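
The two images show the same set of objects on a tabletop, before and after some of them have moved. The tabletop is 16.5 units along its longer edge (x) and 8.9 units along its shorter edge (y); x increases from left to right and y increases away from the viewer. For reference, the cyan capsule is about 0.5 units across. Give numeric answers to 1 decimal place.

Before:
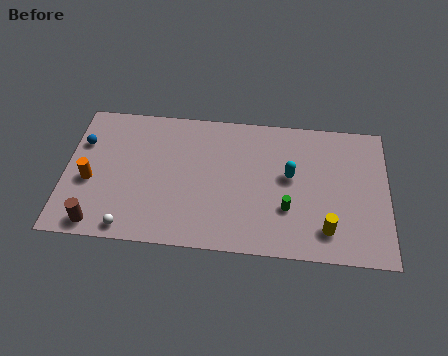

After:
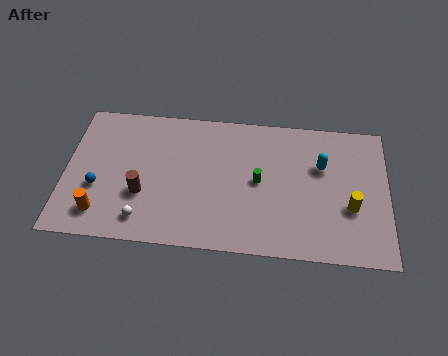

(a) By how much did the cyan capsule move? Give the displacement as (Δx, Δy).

(1.6, 0.8)

The cyan capsule was at about (11.5, 5.0) and moved to about (13.1, 5.8).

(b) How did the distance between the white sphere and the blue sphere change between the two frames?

-2.8

Before: roughly 5.8 units apart; after: 3.0. That's 2.8 units closer together.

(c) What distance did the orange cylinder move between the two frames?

2.1

The orange cylinder moved from about (1.3, 3.7) to (1.9, 1.7), a distance of √(0.6² + 2.0²) ≈ 2.1.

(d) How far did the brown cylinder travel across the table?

3.0

The brown cylinder was near (1.8, 1.0) before and (4.0, 3.1) after, so it travelled √(2.2² + 2.1²) ≈ 3.0 units.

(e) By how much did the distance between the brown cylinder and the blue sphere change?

-2.9

Before: roughly 5.2 units apart; after: 2.3. That's 2.9 units closer together.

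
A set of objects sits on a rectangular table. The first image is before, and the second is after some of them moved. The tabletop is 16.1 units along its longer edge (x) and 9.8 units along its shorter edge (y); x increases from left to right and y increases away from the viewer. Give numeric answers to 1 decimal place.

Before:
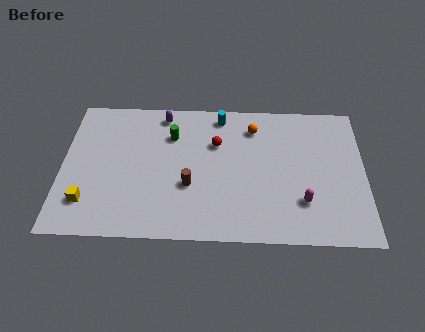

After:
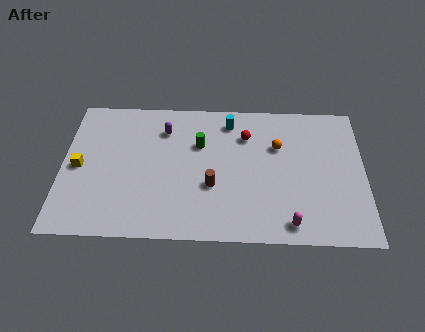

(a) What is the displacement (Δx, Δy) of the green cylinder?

(1.5, -0.6)

The green cylinder was at about (5.8, 7.1) and moved to about (7.3, 6.5).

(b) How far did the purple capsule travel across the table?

1.1

The purple capsule was near (5.3, 8.6) before and (5.4, 7.5) after, so it travelled √(0.1² + 1.1²) ≈ 1.1 units.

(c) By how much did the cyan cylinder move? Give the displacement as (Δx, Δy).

(0.5, -0.4)

The cyan cylinder was at about (8.4, 8.6) and moved to about (8.9, 8.2).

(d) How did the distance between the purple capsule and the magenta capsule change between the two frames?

-0.3

They were about 9.5 units apart before and 9.2 after — 0.3 units closer together.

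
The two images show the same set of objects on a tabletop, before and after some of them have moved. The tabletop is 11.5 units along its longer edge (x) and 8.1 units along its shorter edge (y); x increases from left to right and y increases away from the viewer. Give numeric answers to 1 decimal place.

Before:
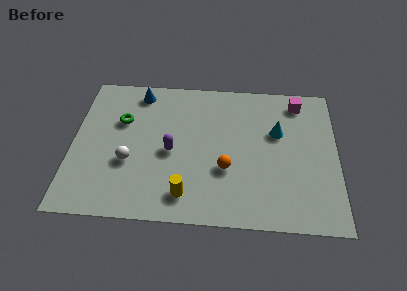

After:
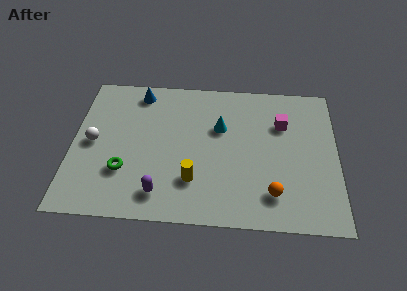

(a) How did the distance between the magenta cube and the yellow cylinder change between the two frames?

-2.2

Before: roughly 7.3 units apart; after: 5.1. That's 2.2 units closer together.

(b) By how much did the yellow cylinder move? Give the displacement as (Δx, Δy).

(0.3, 0.8)

The yellow cylinder was at about (5.0, 1.4) and moved to about (5.3, 2.2).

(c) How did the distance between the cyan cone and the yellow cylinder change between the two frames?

-2.2

They were about 5.4 units apart before and 3.2 after — 2.2 units closer together.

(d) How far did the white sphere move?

1.9

The white sphere moved from about (2.5, 3.0) to (0.9, 4.0), a distance of √(1.6² + 1.0²) ≈ 1.9.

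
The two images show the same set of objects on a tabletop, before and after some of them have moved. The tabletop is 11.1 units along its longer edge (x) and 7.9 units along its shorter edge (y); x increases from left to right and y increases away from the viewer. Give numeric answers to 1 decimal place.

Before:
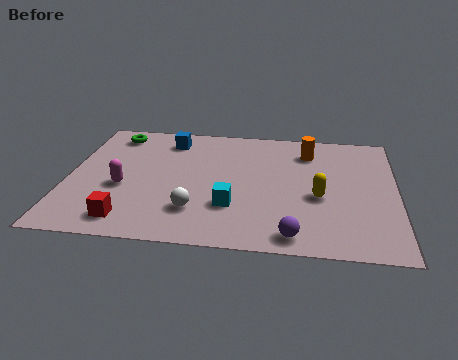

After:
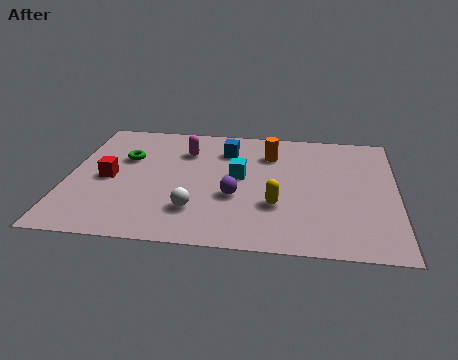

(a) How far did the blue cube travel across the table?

2.1

The blue cube moved from about (3.3, 6.5) to (5.3, 6.0), a distance of √(2.0² + 0.5²) ≈ 2.1.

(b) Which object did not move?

the white sphere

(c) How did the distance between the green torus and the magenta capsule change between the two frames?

-1.4

The distance was about 3.5 in the first image and 2.1 in the second, so they moved 1.4 units closer together.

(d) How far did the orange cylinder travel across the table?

1.3

The orange cylinder moved from about (8.1, 6.2) to (6.8, 5.9), a distance of √(1.3² + 0.3²) ≈ 1.3.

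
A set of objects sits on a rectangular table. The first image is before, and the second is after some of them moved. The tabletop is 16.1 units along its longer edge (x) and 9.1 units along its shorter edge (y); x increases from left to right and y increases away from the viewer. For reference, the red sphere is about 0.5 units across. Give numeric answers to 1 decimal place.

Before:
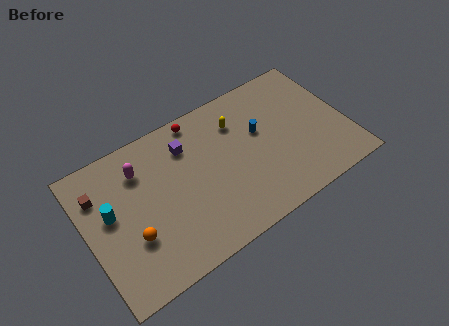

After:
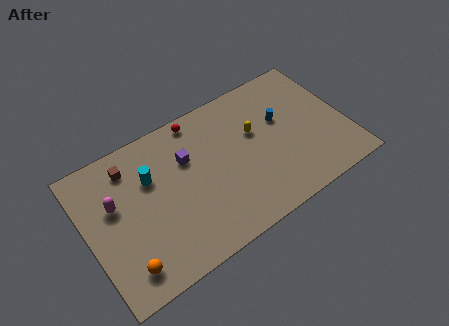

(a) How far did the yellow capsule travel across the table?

1.5

The yellow capsule was near (9.7, 6.8) before and (10.6, 5.6) after, so it travelled √(0.9² + 1.2²) ≈ 1.5 units.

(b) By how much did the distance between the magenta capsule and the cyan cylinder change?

-0.3

Before: roughly 2.7 units apart; after: 2.4. That's 0.3 units closer together.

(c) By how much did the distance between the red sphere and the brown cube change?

-2.1

Before: roughly 6.6 units apart; after: 4.5. That's 2.1 units closer together.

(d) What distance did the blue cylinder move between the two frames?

1.4

From (10.9, 5.5) to (12.3, 5.6), the blue cylinder covered √(1.4² + 0.1²) ≈ 1.4 units.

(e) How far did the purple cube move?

0.8

The purple cube moved from about (6.5, 6.9) to (6.4, 6.1), a distance of √(0.1² + 0.8²) ≈ 0.8.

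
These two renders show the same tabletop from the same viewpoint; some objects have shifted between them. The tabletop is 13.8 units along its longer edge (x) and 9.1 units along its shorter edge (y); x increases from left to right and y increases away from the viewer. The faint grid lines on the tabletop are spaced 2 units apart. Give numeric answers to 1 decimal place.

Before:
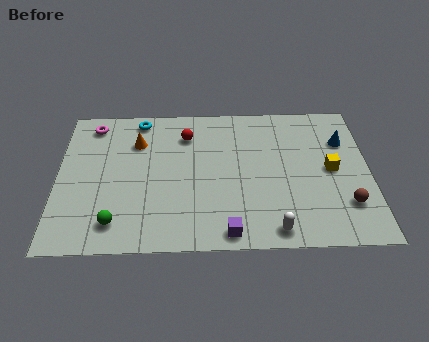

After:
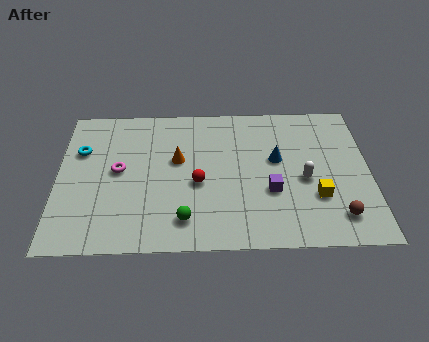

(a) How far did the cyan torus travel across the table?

3.3

The cyan torus was near (3.6, 8.1) before and (1.0, 6.1) after, so it travelled √(2.6² + 2.0²) ≈ 3.3 units.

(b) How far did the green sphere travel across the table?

3.0

From (2.6, 1.6) to (5.6, 1.7), the green sphere covered √(3.0² + 0.1²) ≈ 3.0 units.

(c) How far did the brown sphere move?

0.8

From (12.7, 2.4) to (12.3, 1.7), the brown sphere covered √(0.4² + 0.7²) ≈ 0.8 units.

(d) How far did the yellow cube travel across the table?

1.8

The yellow cube was near (12.1, 4.6) before and (11.4, 2.9) after, so it travelled √(0.7² + 1.7²) ≈ 1.8 units.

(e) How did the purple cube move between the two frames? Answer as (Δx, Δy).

(1.9, 2.4)

The purple cube started near (7.5, 0.9) and ended near (9.4, 3.3).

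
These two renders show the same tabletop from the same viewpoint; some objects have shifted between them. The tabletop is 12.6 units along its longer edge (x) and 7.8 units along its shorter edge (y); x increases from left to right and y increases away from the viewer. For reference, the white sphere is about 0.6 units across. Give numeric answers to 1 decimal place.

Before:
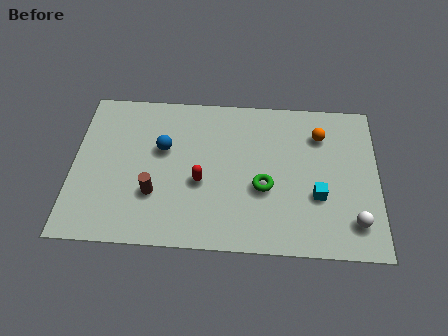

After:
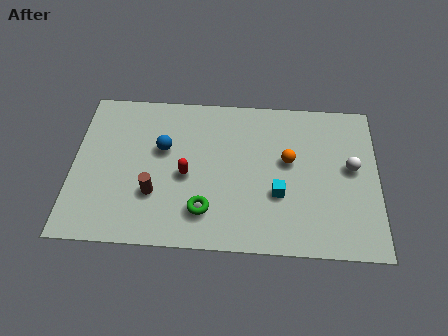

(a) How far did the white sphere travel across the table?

2.7

The white sphere moved from about (11.6, 1.6) to (11.5, 4.3), a distance of √(0.1² + 2.7²) ≈ 2.7.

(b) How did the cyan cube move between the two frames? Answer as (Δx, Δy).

(-1.6, 0.0)

From the two frames, the cyan cube sits at roughly (10.1, 2.8) before and (8.5, 2.8) after.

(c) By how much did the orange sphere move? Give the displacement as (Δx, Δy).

(-1.3, -1.4)

The orange sphere started near (10.2, 5.9) and ended near (8.9, 4.5).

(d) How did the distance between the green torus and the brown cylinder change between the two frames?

-2.3

They were about 4.5 units apart before and 2.2 after — 2.3 units closer together.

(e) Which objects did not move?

the brown cylinder and the blue sphere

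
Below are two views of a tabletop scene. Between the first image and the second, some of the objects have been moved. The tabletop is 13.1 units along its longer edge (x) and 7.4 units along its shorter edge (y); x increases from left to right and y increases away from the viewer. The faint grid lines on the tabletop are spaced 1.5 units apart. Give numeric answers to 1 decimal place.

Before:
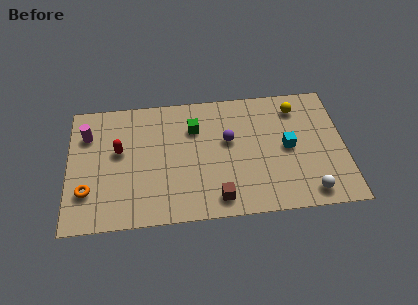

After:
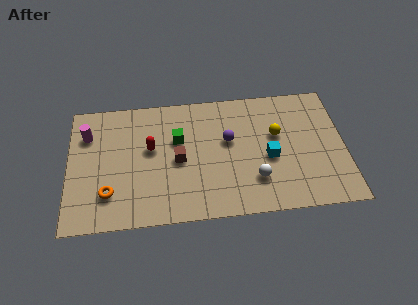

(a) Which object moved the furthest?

the brown cube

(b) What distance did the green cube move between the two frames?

1.0

The green cube moved from about (6.0, 5.3) to (5.2, 4.7), a distance of √(0.8² + 0.6²) ≈ 1.0.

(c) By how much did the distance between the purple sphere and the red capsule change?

-1.5

They were about 5.2 units apart before and 3.7 after — 1.5 units closer together.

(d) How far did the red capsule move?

1.5

The red capsule was near (2.4, 4.3) before and (3.9, 4.3) after, so it travelled √(1.5² + 0.0²) ≈ 1.5 units.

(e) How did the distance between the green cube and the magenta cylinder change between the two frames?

-0.7

The distance was about 5.1 in the first image and 4.4 in the second, so they moved 0.7 units closer together.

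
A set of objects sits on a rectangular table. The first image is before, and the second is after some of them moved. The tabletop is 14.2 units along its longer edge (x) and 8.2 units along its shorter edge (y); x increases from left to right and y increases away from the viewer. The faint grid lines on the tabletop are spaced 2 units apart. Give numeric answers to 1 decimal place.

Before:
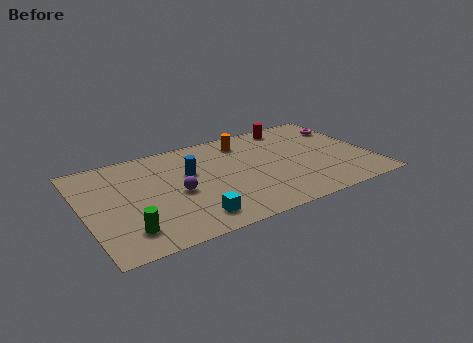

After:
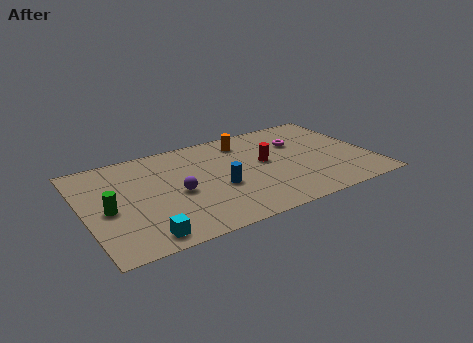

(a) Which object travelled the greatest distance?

the red cylinder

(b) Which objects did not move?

the purple sphere and the orange cylinder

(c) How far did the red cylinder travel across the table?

3.2

From (10.8, 7.2) to (9.0, 4.5), the red cylinder covered √(1.8² + 2.7²) ≈ 3.2 units.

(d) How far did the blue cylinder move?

2.2

From (5.3, 5.1) to (6.5, 3.3), the blue cylinder covered √(1.2² + 1.8²) ≈ 2.2 units.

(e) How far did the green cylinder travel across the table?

2.1

The green cylinder was near (1.8, 1.7) before and (1.1, 3.7) after, so it travelled √(0.7² + 2.0²) ≈ 2.1 units.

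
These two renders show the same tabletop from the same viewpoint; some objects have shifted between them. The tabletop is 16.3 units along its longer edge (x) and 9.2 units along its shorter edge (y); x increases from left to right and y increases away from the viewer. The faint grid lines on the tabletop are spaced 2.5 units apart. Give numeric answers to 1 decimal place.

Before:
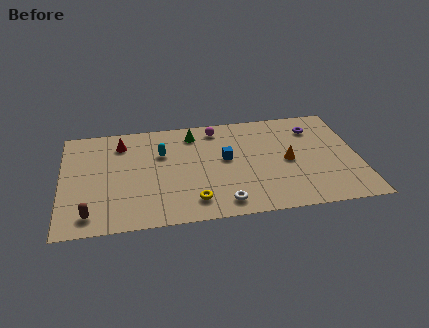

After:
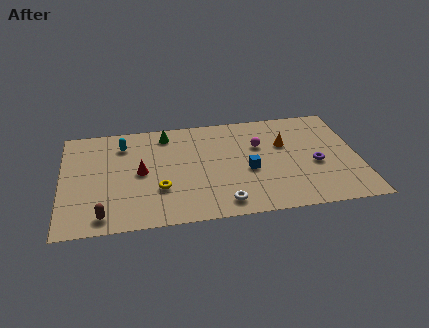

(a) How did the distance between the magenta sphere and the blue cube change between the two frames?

-0.6

Before: roughly 2.8 units apart; after: 2.2. That's 0.6 units closer together.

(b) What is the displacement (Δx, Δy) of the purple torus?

(-0.1, -3.2)

The purple torus was at about (14.0, 7.1) and moved to about (13.9, 3.9).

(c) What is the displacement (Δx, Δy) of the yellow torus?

(-1.8, 1.3)

The yellow torus was at about (7.1, 1.7) and moved to about (5.3, 3.0).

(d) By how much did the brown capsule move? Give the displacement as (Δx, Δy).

(0.7, -0.2)

From the two frames, the brown capsule sits at roughly (1.5, 1.4) before and (2.2, 1.2) after.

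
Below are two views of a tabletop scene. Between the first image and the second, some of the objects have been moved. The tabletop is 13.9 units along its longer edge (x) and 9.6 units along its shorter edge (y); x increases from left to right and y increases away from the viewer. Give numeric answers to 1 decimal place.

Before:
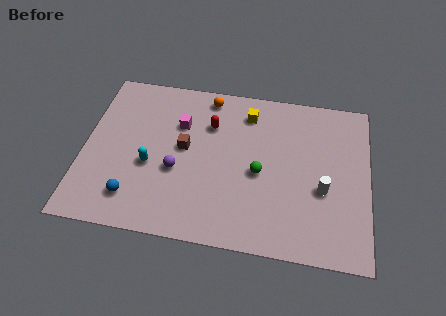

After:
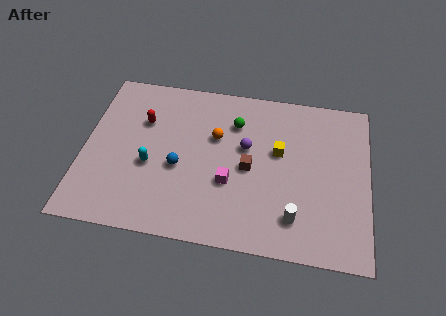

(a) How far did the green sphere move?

3.1

From (8.6, 4.3) to (7.3, 7.1), the green sphere covered √(1.3² + 2.8²) ≈ 3.1 units.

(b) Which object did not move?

the cyan capsule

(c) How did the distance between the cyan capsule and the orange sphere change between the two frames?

-1.5

They were about 5.3 units apart before and 3.8 after — 1.5 units closer together.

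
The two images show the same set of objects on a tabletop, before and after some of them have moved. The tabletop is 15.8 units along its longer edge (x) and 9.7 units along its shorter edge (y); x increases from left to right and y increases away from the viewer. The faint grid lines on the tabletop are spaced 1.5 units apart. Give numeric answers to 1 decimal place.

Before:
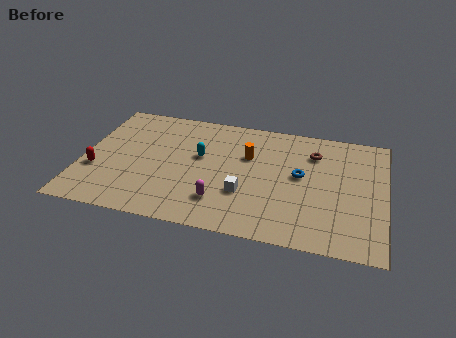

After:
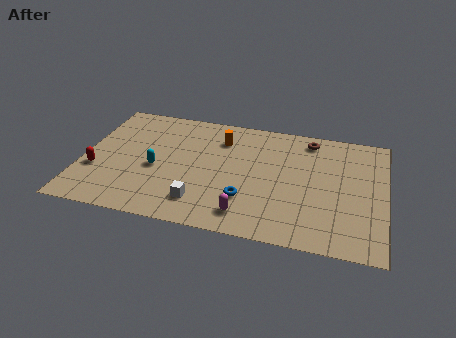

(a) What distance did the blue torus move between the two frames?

3.7

The blue torus was near (11.4, 5.3) before and (8.7, 2.8) after, so it travelled √(2.7² + 2.5²) ≈ 3.7 units.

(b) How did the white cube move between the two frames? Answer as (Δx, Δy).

(-2.2, -1.2)

The white cube was at about (8.6, 3.2) and moved to about (6.4, 2.0).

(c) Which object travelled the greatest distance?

the blue torus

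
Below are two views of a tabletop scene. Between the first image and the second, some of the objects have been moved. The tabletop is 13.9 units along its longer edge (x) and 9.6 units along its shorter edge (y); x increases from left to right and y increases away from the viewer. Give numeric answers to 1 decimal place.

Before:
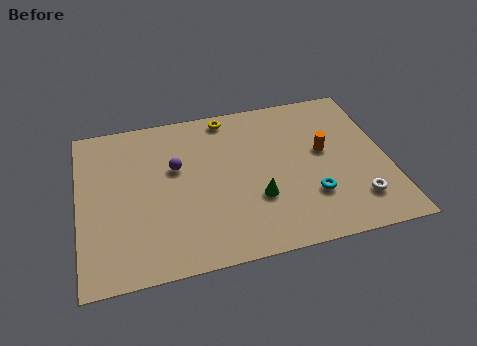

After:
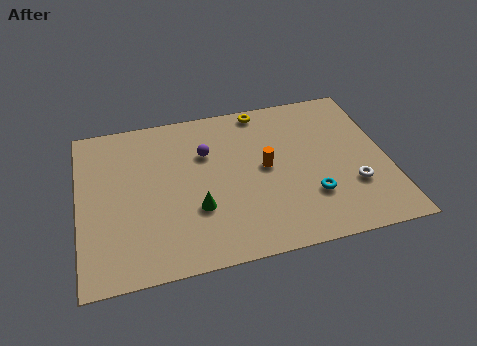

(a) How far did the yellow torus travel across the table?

1.6

The yellow torus was near (6.9, 8.6) before and (8.5, 8.7) after, so it travelled √(1.6² + 0.1²) ≈ 1.6 units.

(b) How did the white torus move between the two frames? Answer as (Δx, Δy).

(-0.1, 0.9)

From the two frames, the white torus sits at roughly (12.3, 2.1) before and (12.2, 3.0) after.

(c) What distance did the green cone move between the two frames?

2.7

From (7.9, 3.2) to (5.2, 3.2), the green cone covered √(2.7² + 0.0²) ≈ 2.7 units.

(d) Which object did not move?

the cyan torus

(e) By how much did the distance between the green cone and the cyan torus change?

+2.7

Before: roughly 2.4 units apart; after: 5.1. That's 2.7 units further apart.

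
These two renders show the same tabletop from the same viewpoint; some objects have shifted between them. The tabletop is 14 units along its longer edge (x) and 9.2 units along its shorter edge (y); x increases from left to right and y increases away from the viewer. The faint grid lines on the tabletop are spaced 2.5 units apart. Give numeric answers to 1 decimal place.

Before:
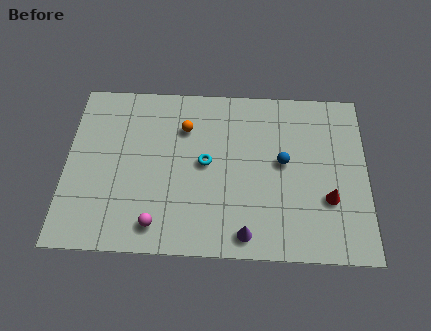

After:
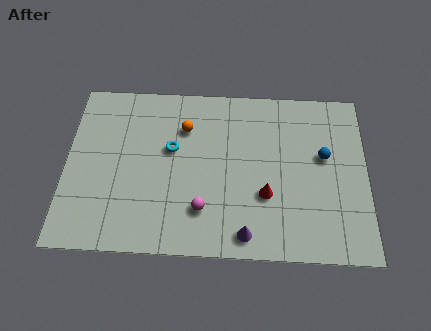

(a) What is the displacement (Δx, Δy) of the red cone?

(-2.9, 0.1)

The red cone was at about (12.2, 3.1) and moved to about (9.3, 3.2).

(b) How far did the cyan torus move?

1.7

The cyan torus was near (6.5, 4.8) before and (4.9, 5.5) after, so it travelled √(1.6² + 0.7²) ≈ 1.7 units.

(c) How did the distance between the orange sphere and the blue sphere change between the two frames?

+1.7

The distance was about 4.9 in the first image and 6.6 in the second, so they moved 1.7 units further apart.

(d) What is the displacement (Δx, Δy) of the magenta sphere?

(2.1, 0.9)

From the two frames, the magenta sphere sits at roughly (4.3, 1.4) before and (6.4, 2.3) after.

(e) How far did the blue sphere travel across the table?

1.9

The blue sphere moved from about (10.1, 5.0) to (12.0, 5.4), a distance of √(1.9² + 0.4²) ≈ 1.9.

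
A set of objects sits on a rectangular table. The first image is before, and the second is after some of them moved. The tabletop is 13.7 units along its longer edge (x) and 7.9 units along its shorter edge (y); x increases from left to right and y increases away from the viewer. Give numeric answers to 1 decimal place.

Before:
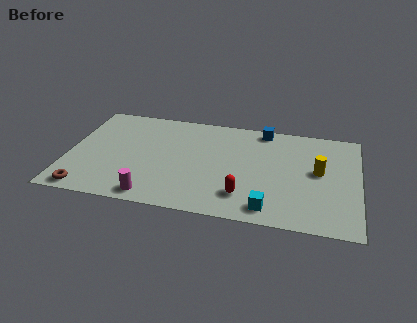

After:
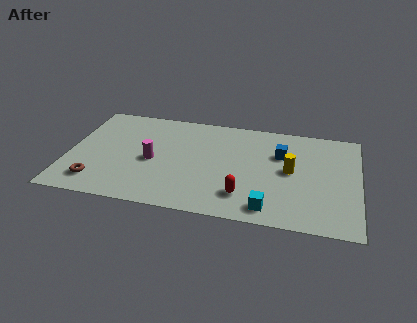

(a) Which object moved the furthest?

the magenta cylinder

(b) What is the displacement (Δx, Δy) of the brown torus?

(0.4, 0.7)

The brown torus was at about (1.1, 0.8) and moved to about (1.5, 1.5).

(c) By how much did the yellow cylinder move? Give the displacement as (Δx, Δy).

(-1.3, -0.2)

The yellow cylinder was at about (11.8, 4.3) and moved to about (10.5, 4.1).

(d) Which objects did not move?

the cyan cube and the red capsule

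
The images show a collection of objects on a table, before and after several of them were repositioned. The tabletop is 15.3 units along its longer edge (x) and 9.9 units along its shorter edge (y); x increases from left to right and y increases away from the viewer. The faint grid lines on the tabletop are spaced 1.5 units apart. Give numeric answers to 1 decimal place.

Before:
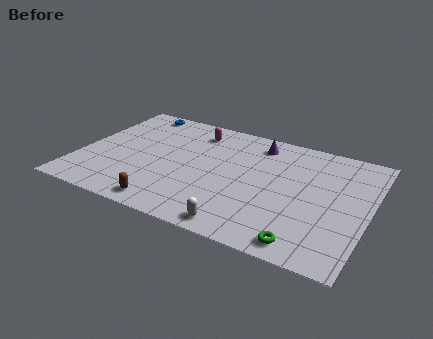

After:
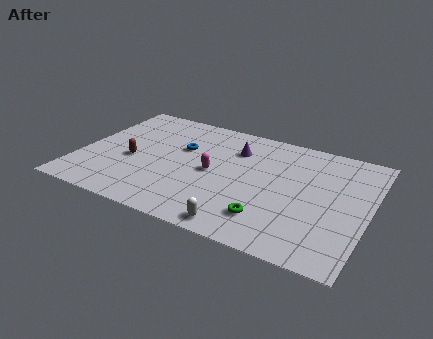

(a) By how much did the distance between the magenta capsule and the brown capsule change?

-2.7

The distance was about 7.0 in the first image and 4.3 in the second, so they moved 2.7 units closer together.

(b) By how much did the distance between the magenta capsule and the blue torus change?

-1.1

The distance was about 3.5 in the first image and 2.4 in the second, so they moved 1.1 units closer together.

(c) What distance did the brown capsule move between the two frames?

3.9

The brown capsule moved from about (5.2, 1.1) to (2.8, 4.2), a distance of √(2.4² + 3.1²) ≈ 3.9.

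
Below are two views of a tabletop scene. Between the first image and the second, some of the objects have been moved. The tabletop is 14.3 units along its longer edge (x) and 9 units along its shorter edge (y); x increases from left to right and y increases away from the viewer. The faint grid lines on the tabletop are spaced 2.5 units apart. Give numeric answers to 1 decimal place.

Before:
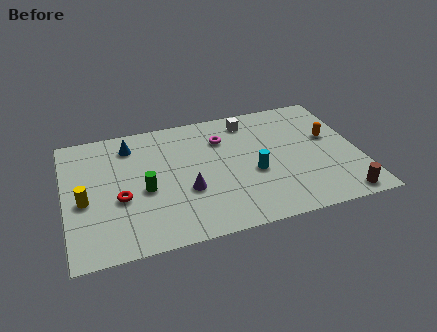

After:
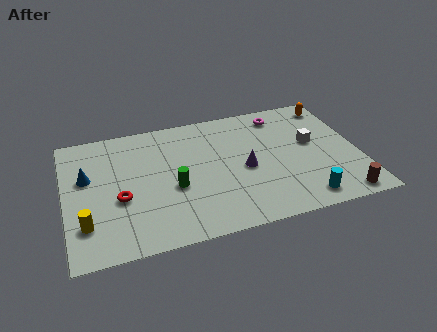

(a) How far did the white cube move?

3.8

The white cube was near (9.2, 7.6) before and (12.1, 5.1) after, so it travelled √(2.9² + 2.5²) ≈ 3.8 units.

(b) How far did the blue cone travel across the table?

2.8

The blue cone was near (3.3, 7.3) before and (1.1, 5.5) after, so it travelled √(2.2² + 1.8²) ≈ 2.8 units.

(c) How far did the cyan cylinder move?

3.3

The cyan cylinder was near (9.1, 3.7) before and (11.3, 1.2) after, so it travelled √(2.2² + 2.5²) ≈ 3.3 units.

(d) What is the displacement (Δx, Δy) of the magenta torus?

(3.0, 1.0)

From the two frames, the magenta torus sits at roughly (7.8, 6.6) before and (10.8, 7.6) after.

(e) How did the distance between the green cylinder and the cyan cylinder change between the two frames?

+1.3

They were about 5.3 units apart before and 6.6 after — 1.3 units further apart.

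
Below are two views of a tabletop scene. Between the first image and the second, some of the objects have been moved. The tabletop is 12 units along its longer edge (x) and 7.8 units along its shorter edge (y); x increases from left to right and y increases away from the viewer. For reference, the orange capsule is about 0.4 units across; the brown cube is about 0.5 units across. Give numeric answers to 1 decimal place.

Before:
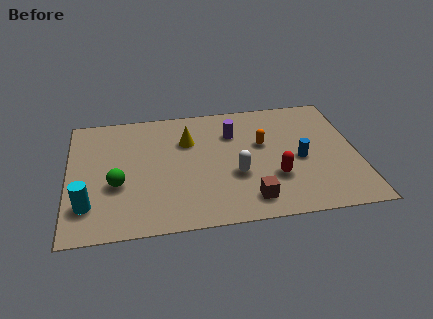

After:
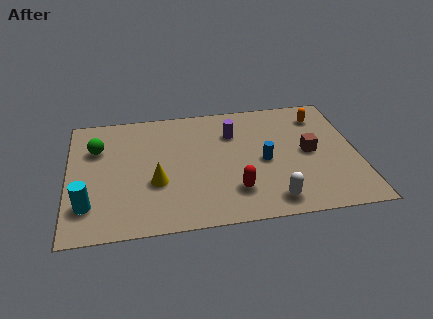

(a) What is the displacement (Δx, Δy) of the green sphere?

(-0.8, 2.4)

The green sphere started near (2.0, 3.0) and ended near (1.2, 5.4).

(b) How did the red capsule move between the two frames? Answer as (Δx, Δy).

(-1.7, -0.6)

The red capsule was at about (8.5, 2.5) and moved to about (6.8, 1.9).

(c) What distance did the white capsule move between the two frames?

2.3

From (6.9, 2.9) to (8.3, 1.1), the white capsule covered √(1.4² + 1.8²) ≈ 2.3 units.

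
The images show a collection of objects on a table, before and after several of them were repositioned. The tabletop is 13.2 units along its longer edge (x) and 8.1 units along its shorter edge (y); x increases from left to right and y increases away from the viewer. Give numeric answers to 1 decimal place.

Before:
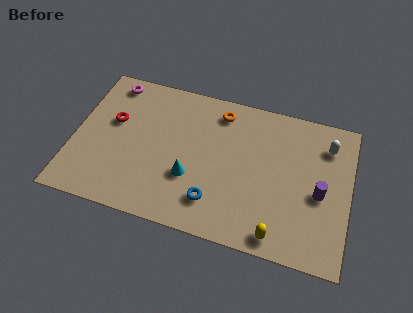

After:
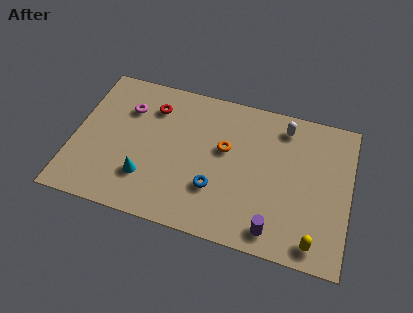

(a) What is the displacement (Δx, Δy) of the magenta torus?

(0.9, -1.3)

The magenta torus was at about (1.5, 7.1) and moved to about (2.4, 5.8).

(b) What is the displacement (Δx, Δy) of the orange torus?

(0.4, -2.0)

From the two frames, the orange torus sits at roughly (6.8, 6.8) before and (7.2, 4.8) after.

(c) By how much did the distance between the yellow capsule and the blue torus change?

+1.8

The distance was about 3.2 in the first image and 5.0 in the second, so they moved 1.8 units further apart.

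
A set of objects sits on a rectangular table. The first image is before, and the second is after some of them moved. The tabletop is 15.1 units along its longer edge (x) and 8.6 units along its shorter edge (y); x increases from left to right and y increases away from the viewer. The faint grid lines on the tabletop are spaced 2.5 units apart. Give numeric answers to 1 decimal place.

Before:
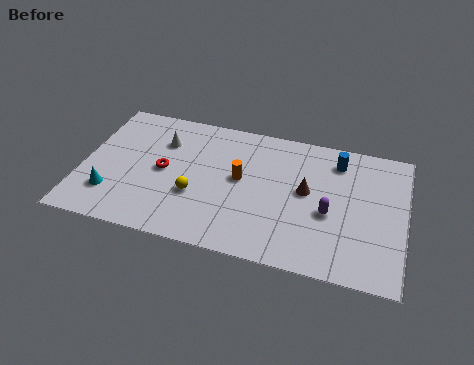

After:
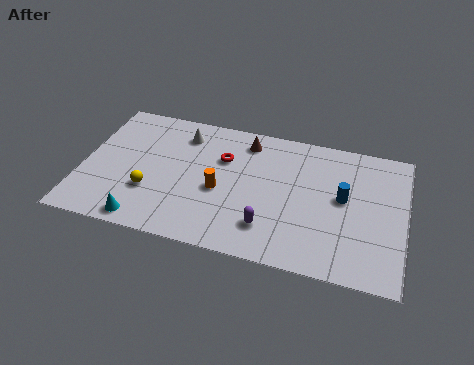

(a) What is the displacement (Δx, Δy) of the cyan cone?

(1.7, -1.3)

The cyan cone was at about (1.5, 2.2) and moved to about (3.2, 0.9).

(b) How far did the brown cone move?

3.9

The brown cone moved from about (10.5, 4.7) to (7.5, 7.2), a distance of √(3.0² + 2.5²) ≈ 3.9.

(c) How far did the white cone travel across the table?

1.1

From (3.6, 6.2) to (4.5, 6.9), the white cone covered √(0.9² + 0.7²) ≈ 1.1 units.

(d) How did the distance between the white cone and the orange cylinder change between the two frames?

-0.3

They were about 4.1 units apart before and 3.8 after — 0.3 units closer together.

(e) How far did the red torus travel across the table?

3.1

From (3.8, 4.3) to (6.5, 5.8), the red torus covered √(2.7² + 1.5²) ≈ 3.1 units.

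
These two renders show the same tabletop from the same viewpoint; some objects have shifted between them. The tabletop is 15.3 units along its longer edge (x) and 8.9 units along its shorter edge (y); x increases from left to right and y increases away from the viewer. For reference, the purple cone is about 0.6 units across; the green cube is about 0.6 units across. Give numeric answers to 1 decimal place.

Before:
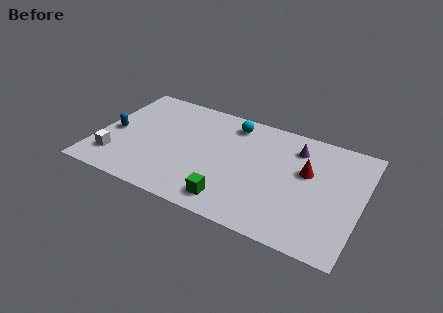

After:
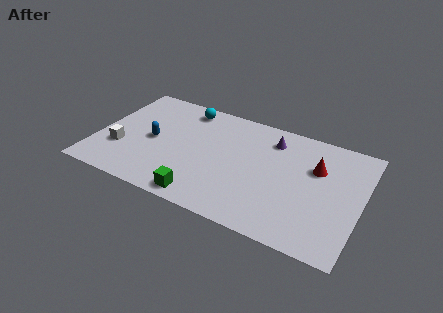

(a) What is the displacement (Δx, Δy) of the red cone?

(0.5, 0.5)

From the two frames, the red cone sits at roughly (12.1, 5.4) before and (12.6, 5.9) after.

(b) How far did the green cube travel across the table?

1.6

The green cube was near (8.2, 1.4) before and (6.6, 1.0) after, so it travelled √(1.6² + 0.4²) ≈ 1.6 units.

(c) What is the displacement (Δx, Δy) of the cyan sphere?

(-2.8, 0.2)

From the two frames, the cyan sphere sits at roughly (7.5, 7.5) before and (4.7, 7.7) after.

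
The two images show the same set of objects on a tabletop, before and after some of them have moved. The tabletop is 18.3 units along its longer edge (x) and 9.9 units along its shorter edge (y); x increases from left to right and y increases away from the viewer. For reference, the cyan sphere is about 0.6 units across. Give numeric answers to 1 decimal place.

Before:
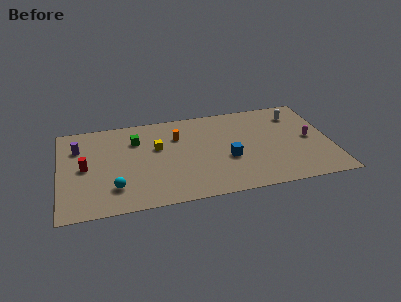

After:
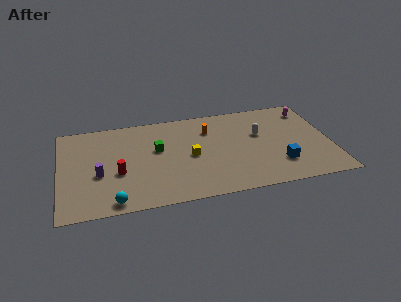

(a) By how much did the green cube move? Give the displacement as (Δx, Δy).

(1.4, -1.3)

The green cube was at about (5.2, 7.2) and moved to about (6.6, 5.9).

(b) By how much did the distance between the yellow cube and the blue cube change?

+1.1

They were about 5.2 units apart before and 6.3 after — 1.1 units further apart.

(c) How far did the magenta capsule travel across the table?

3.2

The magenta capsule moved from about (16.9, 4.9) to (17.1, 8.1), a distance of √(0.2² + 3.2²) ≈ 3.2.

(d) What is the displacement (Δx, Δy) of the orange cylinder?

(2.2, 0.3)

The orange cylinder started near (8.0, 7.0) and ended near (10.2, 7.3).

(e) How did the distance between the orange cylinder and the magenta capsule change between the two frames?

-2.2

Before: roughly 9.1 units apart; after: 6.9. That's 2.2 units closer together.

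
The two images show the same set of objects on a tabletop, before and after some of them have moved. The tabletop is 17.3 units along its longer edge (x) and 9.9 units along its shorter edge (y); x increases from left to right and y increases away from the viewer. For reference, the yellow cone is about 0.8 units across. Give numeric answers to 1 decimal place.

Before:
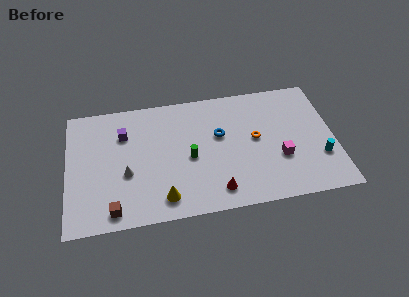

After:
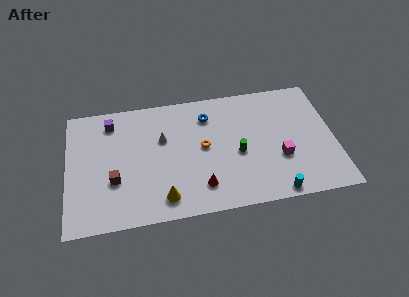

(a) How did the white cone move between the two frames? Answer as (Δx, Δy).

(2.4, 2.4)

The white cone was at about (3.8, 3.9) and moved to about (6.2, 6.3).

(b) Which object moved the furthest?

the cyan cylinder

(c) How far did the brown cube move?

2.3

From (2.9, 1.2) to (3.0, 3.5), the brown cube covered √(0.1² + 2.3²) ≈ 2.3 units.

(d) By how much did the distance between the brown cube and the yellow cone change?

+0.4

They were about 3.2 units apart before and 3.6 after — 0.4 units further apart.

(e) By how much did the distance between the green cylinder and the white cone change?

+1.1

Before: roughly 4.1 units apart; after: 5.2. That's 1.1 units further apart.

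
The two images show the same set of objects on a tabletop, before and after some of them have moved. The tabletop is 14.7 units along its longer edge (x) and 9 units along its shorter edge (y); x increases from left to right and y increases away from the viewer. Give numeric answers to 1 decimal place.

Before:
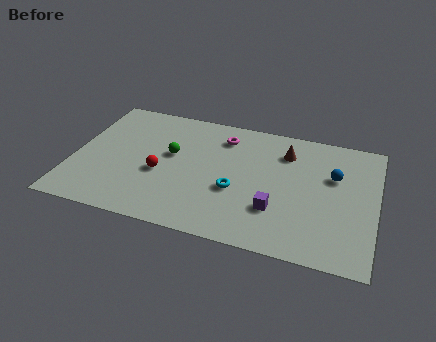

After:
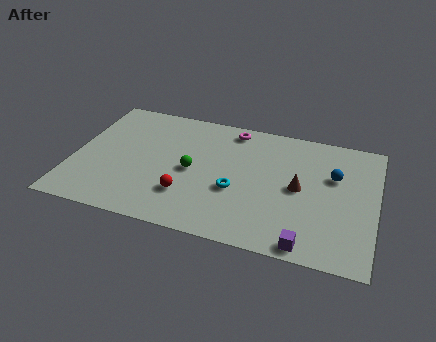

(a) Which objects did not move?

the blue sphere and the cyan torus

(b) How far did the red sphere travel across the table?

1.8

The red sphere was near (4.3, 3.7) before and (5.7, 2.5) after, so it travelled √(1.4² + 1.2²) ≈ 1.8 units.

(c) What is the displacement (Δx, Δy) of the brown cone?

(0.8, -2.4)

The brown cone was at about (10.2, 6.9) and moved to about (11.0, 4.5).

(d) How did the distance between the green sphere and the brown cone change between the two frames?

-0.6

The distance was about 5.8 in the first image and 5.2 in the second, so they moved 0.6 units closer together.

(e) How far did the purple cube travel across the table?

2.5

From (10.0, 2.7) to (11.6, 0.8), the purple cube covered √(1.6² + 1.9²) ≈ 2.5 units.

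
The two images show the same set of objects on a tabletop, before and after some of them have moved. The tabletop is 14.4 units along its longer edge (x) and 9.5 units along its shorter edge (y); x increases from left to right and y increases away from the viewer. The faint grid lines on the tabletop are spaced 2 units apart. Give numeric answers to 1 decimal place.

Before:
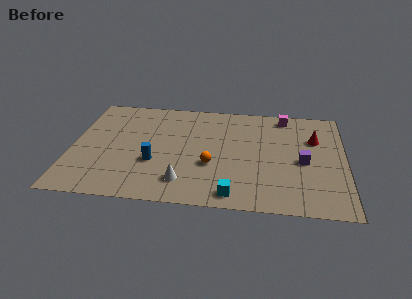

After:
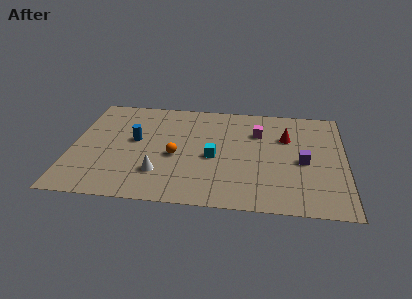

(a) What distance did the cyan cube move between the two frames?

3.3

The cyan cube moved from about (8.6, 1.1) to (7.5, 4.2), a distance of √(1.1² + 3.1²) ≈ 3.3.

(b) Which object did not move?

the purple cube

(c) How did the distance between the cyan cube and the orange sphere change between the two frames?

-0.7

The distance was about 2.7 in the first image and 2.0 in the second, so they moved 0.7 units closer together.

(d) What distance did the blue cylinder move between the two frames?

2.2

From (4.4, 3.4) to (3.3, 5.3), the blue cylinder covered √(1.1² + 1.9²) ≈ 2.2 units.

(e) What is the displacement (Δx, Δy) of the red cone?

(-1.5, 0.0)

The red cone started near (12.8, 6.4) and ended near (11.3, 6.4).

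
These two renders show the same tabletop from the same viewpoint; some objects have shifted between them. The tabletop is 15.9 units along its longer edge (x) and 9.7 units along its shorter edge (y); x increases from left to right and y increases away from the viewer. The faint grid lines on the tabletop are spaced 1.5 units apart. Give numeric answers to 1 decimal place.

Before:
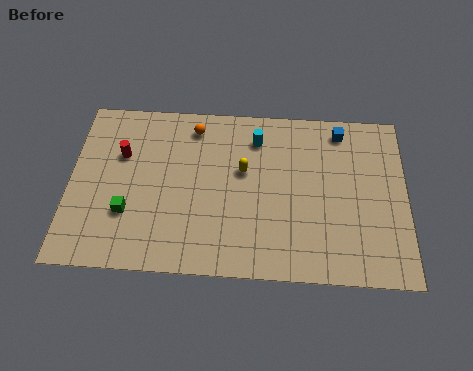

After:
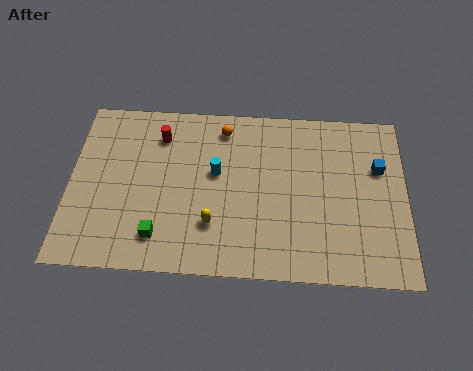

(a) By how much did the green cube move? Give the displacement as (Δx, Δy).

(1.5, -1.2)

From the two frames, the green cube sits at roughly (2.8, 3.1) before and (4.3, 1.9) after.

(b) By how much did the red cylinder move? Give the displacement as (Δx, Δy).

(1.8, 1.2)

The red cylinder was at about (2.4, 6.4) and moved to about (4.2, 7.6).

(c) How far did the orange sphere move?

1.4

The orange sphere was near (5.8, 8.2) before and (7.2, 8.2) after, so it travelled √(1.4² + 0.0²) ≈ 1.4 units.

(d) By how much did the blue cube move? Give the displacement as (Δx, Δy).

(1.8, -2.1)

The blue cube started near (12.8, 8.4) and ended near (14.6, 6.3).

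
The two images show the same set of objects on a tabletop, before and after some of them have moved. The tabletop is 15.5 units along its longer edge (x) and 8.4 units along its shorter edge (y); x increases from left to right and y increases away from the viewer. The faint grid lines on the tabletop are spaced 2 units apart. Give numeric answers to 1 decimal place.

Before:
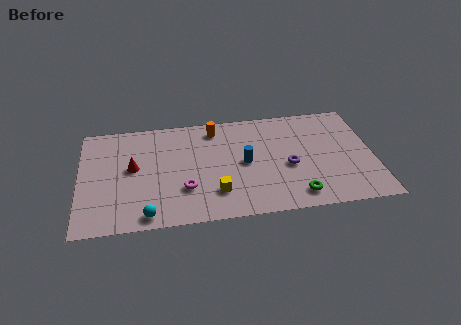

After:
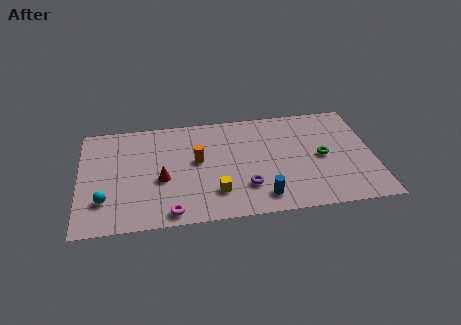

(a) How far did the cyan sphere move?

2.6

From (3.5, 0.9) to (1.3, 2.3), the cyan sphere covered √(2.2² + 1.4²) ≈ 2.6 units.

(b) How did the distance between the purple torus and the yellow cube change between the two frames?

-2.6

The distance was about 4.2 in the first image and 1.6 in the second, so they moved 2.6 units closer together.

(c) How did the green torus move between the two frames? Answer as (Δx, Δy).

(1.5, 2.8)

The green torus was at about (11.3, 1.3) and moved to about (12.8, 4.1).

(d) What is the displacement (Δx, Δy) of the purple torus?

(-2.3, -1.3)

The purple torus was at about (11.0, 3.6) and moved to about (8.7, 2.3).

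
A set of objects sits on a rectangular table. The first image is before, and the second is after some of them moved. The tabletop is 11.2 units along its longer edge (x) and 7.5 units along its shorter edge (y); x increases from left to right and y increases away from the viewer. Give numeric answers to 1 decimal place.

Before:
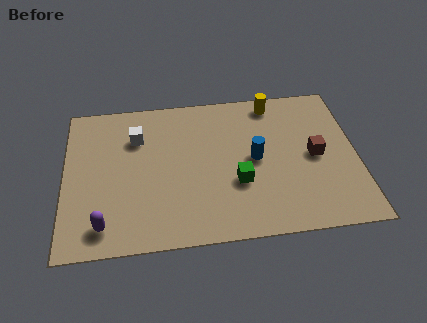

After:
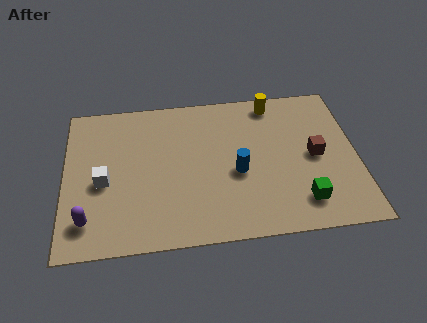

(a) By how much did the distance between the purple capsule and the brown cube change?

+0.5

They were about 8.5 units apart before and 9.0 after — 0.5 units further apart.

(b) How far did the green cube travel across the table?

2.7

The green cube was near (6.6, 2.7) before and (9.0, 1.5) after, so it travelled √(2.4² + 1.2²) ≈ 2.7 units.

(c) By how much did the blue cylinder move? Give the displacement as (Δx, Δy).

(-0.7, -0.6)

The blue cylinder started near (7.3, 3.8) and ended near (6.6, 3.2).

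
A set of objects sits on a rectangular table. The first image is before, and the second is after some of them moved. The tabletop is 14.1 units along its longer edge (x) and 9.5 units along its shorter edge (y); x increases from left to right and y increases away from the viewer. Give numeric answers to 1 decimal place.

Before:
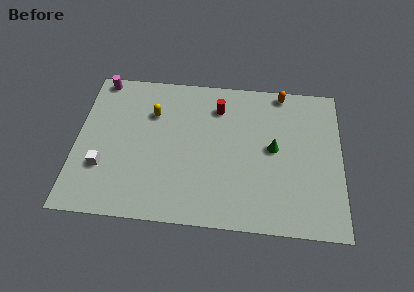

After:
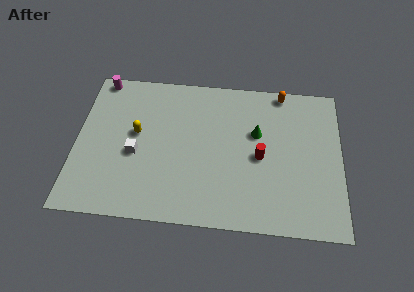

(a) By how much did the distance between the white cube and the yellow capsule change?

-3.2

The distance was about 4.5 in the first image and 1.3 in the second, so they moved 3.2 units closer together.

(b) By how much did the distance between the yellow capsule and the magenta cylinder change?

+0.5

They were about 3.5 units apart before and 4.0 after — 0.5 units further apart.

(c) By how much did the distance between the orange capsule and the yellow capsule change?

+1.2

They were about 7.2 units apart before and 8.4 after — 1.2 units further apart.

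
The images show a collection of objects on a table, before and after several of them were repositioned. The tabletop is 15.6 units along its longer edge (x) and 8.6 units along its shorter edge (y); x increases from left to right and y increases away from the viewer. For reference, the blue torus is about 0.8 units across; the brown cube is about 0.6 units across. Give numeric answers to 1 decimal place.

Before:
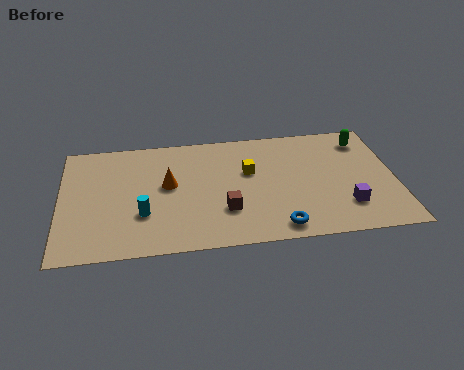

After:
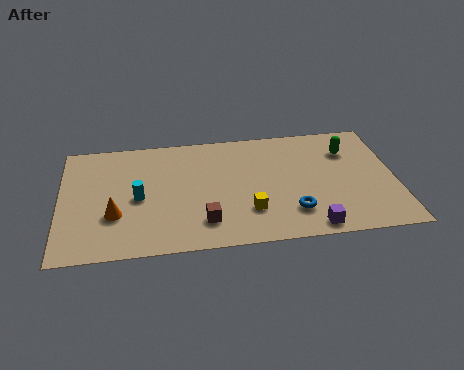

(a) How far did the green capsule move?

1.1

The green capsule moved from about (14.3, 7.0) to (13.5, 6.3), a distance of √(0.8² + 0.7²) ≈ 1.1.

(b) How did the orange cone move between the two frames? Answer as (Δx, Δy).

(-2.5, -1.9)

The orange cone started near (5.0, 4.8) and ended near (2.5, 2.9).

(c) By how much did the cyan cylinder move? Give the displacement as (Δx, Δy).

(-0.2, 1.2)

The cyan cylinder was at about (3.8, 2.8) and moved to about (3.6, 4.0).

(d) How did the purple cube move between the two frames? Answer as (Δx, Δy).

(-1.7, -1.3)

From the two frames, the purple cube sits at roughly (13.2, 2.2) before and (11.5, 0.9) after.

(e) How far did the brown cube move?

1.2

The brown cube was near (7.6, 2.6) before and (6.6, 1.9) after, so it travelled √(1.0² + 0.7²) ≈ 1.2 units.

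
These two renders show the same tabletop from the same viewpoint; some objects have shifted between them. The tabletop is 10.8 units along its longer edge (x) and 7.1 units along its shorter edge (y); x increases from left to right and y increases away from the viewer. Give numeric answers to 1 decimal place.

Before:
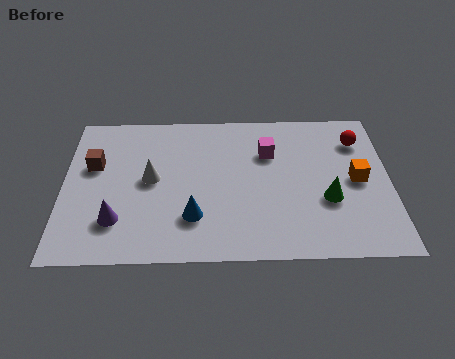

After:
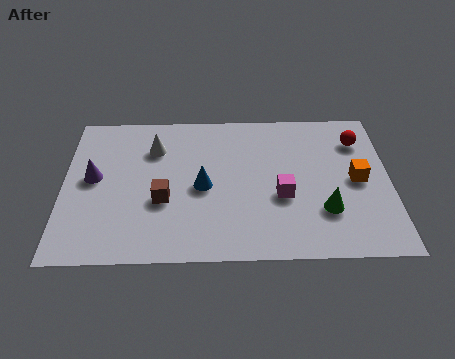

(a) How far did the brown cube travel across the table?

2.9

The brown cube moved from about (1.0, 4.4) to (3.3, 2.7), a distance of √(2.3² + 1.7²) ≈ 2.9.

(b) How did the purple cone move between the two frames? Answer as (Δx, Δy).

(-0.8, 2.0)

The purple cone started near (1.8, 1.8) and ended near (1.0, 3.8).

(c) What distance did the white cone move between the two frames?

1.5

The white cone moved from about (2.9, 3.7) to (3.0, 5.2), a distance of √(0.1² + 1.5²) ≈ 1.5.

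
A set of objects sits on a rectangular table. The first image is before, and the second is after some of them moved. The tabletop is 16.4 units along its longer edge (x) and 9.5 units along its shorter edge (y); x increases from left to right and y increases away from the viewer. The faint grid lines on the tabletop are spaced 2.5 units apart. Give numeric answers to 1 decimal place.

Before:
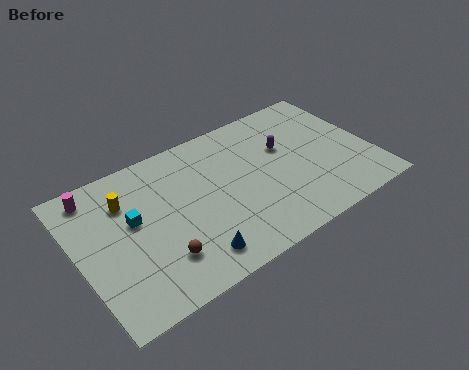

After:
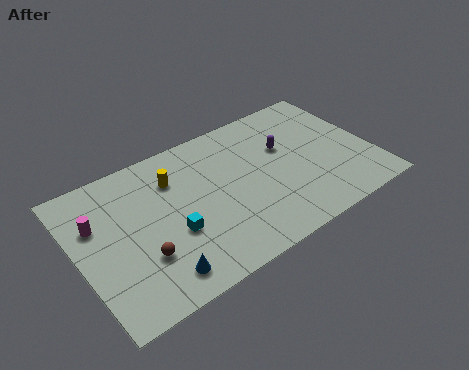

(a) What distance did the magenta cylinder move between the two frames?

1.9

From (1.4, 8.2) to (1.2, 6.3), the magenta cylinder covered √(0.2² + 1.9²) ≈ 1.9 units.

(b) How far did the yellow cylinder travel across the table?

2.7

The yellow cylinder was near (2.9, 6.9) before and (5.6, 7.0) after, so it travelled √(2.7² + 0.1²) ≈ 2.7 units.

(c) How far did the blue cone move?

1.9

The blue cone was near (5.7, 1.6) before and (3.8, 1.5) after, so it travelled √(1.9² + 0.1²) ≈ 1.9 units.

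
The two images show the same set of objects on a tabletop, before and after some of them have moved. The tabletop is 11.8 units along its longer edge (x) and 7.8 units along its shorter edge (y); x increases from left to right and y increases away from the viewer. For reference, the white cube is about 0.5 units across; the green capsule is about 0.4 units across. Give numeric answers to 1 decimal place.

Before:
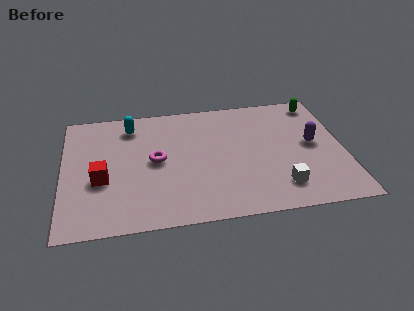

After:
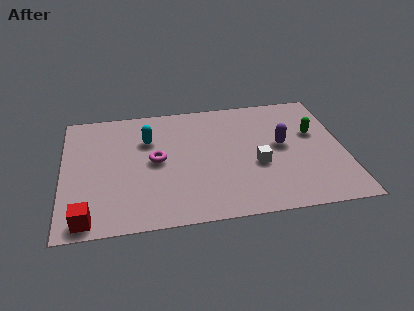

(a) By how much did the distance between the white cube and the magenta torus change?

-1.3

They were about 5.6 units apart before and 4.3 after — 1.3 units closer together.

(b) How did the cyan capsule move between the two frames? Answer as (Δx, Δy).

(0.7, -1.0)

From the two frames, the cyan capsule sits at roughly (2.9, 6.4) before and (3.6, 5.4) after.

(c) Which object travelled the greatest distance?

the red cube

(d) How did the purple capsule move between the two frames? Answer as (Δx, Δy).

(-1.3, 0.1)

The purple capsule started near (10.5, 4.1) and ended near (9.2, 4.2).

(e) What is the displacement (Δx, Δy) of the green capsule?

(-0.3, -2.0)

From the two frames, the green capsule sits at roughly (10.9, 6.8) before and (10.6, 4.8) after.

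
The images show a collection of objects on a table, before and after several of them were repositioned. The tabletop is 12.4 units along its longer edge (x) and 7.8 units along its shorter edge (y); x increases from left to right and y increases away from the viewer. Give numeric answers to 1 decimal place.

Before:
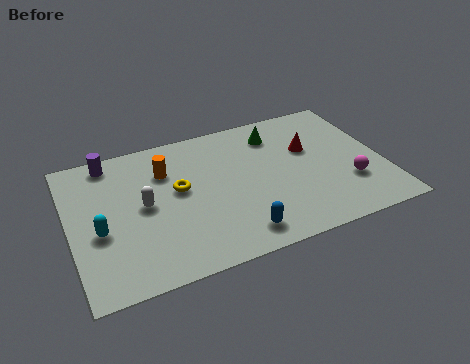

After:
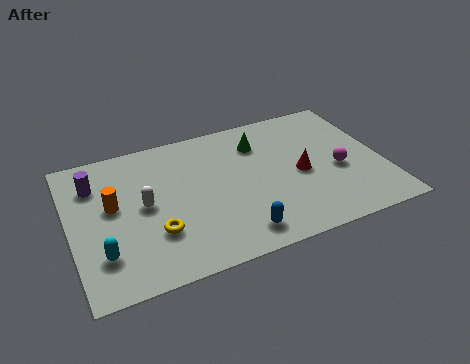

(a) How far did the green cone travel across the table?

0.8

The green cone was near (8.4, 6.2) before and (7.7, 5.9) after, so it travelled √(0.7² + 0.3²) ≈ 0.8 units.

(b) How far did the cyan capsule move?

1.2

The cyan capsule was near (1.1, 3.2) before and (1.1, 2.0) after, so it travelled √(0.0² + 1.2²) ≈ 1.2 units.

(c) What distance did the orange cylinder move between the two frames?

2.5

The orange cylinder was near (3.9, 5.6) before and (1.7, 4.4) after, so it travelled √(2.2² + 1.2²) ≈ 2.5 units.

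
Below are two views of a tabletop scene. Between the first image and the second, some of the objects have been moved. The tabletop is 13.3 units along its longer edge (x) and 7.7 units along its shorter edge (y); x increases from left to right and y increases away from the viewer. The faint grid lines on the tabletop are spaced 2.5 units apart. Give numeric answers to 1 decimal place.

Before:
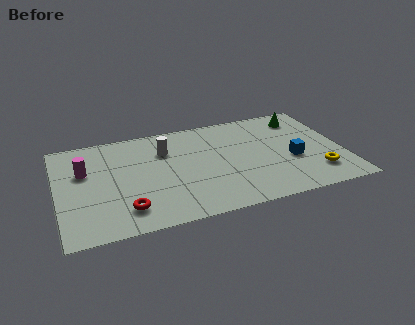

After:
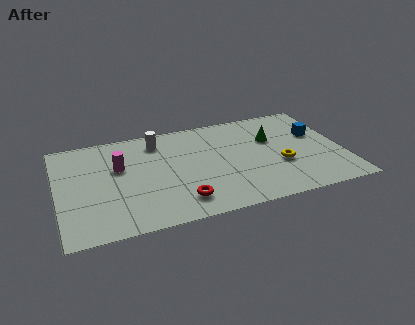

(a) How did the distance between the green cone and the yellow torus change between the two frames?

-2.4

Before: roughly 4.5 units apart; after: 2.1. That's 2.4 units closer together.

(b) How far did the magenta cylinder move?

1.6

From (1.3, 4.9) to (2.9, 4.8), the magenta cylinder covered √(1.6² + 0.1²) ≈ 1.6 units.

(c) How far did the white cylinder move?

0.9

The white cylinder was near (5.1, 5.5) before and (4.8, 6.3) after, so it travelled √(0.3² + 0.8²) ≈ 0.9 units.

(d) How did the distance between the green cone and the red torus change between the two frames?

-4.1

The distance was about 9.9 in the first image and 5.8 in the second, so they moved 4.1 units closer together.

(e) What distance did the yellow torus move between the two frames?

1.9

From (11.9, 1.8) to (10.3, 2.9), the yellow torus covered √(1.6² + 1.1²) ≈ 1.9 units.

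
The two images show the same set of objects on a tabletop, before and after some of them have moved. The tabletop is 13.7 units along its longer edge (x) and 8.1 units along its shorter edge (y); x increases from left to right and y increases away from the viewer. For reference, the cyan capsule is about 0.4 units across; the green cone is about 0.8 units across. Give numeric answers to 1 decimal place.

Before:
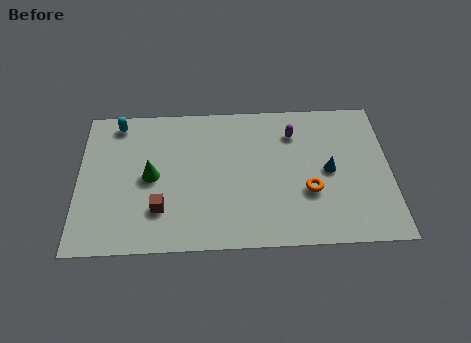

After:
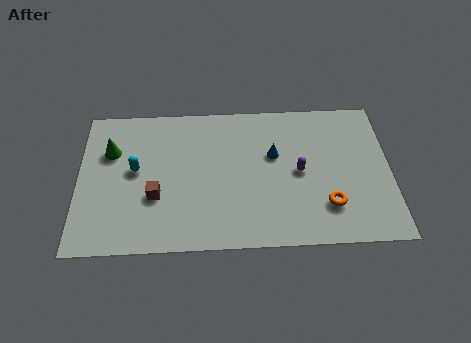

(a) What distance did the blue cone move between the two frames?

2.6

From (11.0, 4.0) to (8.6, 5.0), the blue cone covered √(2.4² + 1.0²) ≈ 2.6 units.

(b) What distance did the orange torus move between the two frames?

1.1

The orange torus moved from about (10.1, 2.9) to (10.9, 2.1), a distance of √(0.8² + 0.8²) ≈ 1.1.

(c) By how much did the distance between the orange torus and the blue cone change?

+2.3

They were about 1.4 units apart before and 3.7 after — 2.3 units further apart.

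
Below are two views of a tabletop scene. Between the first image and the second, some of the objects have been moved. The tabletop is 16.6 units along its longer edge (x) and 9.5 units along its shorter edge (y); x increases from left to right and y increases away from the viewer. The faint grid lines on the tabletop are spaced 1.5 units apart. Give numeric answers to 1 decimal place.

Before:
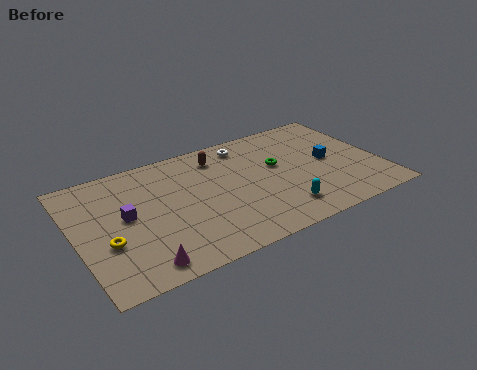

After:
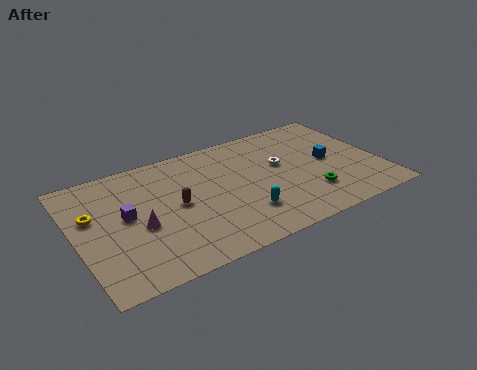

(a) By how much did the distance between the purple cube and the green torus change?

+1.6

The distance was about 8.4 in the first image and 10.0 in the second, so they moved 1.6 units further apart.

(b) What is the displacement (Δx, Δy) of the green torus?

(1.3, -3.1)

The green torus was at about (11.1, 5.6) and moved to about (12.4, 2.5).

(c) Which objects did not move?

the blue cube and the purple cube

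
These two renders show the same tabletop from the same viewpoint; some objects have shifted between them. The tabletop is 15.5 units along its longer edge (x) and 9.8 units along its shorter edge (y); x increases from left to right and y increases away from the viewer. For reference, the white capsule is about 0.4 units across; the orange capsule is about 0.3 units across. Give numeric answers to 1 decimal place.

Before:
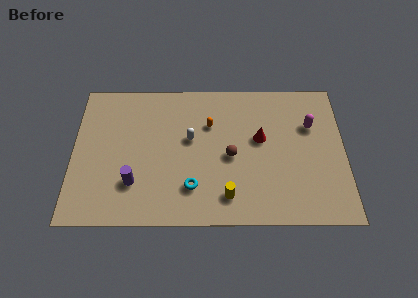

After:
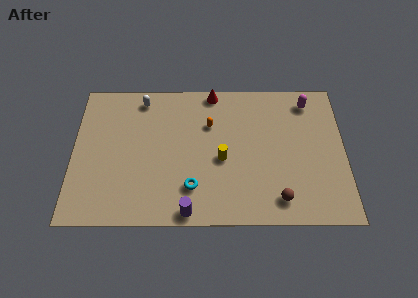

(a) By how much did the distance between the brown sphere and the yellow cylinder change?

+1.5

The distance was about 2.7 in the first image and 4.2 in the second, so they moved 1.5 units further apart.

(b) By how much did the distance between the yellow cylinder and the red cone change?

+0.4

They were about 4.3 units apart before and 4.7 after — 0.4 units further apart.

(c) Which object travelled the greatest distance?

the red cone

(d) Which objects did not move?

the orange capsule and the cyan torus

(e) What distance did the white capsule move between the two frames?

4.0

The white capsule was near (6.7, 5.7) before and (3.9, 8.5) after, so it travelled √(2.8² + 2.8²) ≈ 4.0 units.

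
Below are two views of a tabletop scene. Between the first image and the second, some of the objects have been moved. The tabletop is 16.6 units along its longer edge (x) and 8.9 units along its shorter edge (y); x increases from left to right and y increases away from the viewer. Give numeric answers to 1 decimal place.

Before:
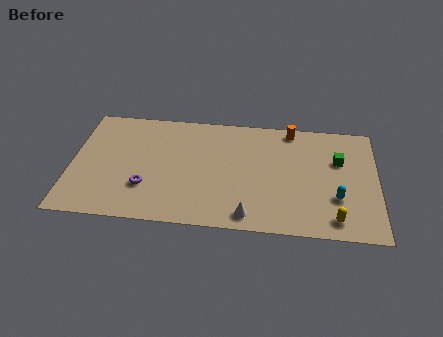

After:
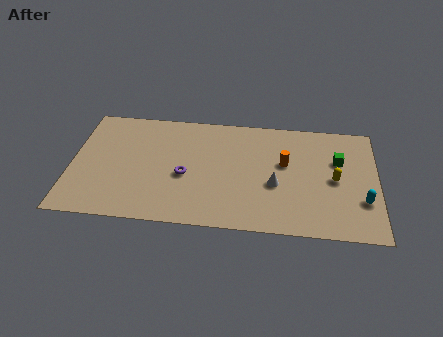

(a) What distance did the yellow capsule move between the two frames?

3.0

The yellow capsule was near (14.3, 1.3) before and (14.3, 4.3) after, so it travelled √(0.0² + 3.0²) ≈ 3.0 units.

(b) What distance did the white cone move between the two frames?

2.9

The white cone moved from about (9.7, 1.1) to (11.1, 3.6), a distance of √(1.4² + 2.5²) ≈ 2.9.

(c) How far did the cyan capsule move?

1.4

From (14.4, 2.9) to (15.8, 2.8), the cyan capsule covered √(1.4² + 0.1²) ≈ 1.4 units.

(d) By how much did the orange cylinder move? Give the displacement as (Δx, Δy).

(-0.3, -2.7)

The orange cylinder started near (11.9, 8.0) and ended near (11.6, 5.3).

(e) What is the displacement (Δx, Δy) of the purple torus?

(2.1, 1.1)

The purple torus started near (4.1, 2.7) and ended near (6.2, 3.8).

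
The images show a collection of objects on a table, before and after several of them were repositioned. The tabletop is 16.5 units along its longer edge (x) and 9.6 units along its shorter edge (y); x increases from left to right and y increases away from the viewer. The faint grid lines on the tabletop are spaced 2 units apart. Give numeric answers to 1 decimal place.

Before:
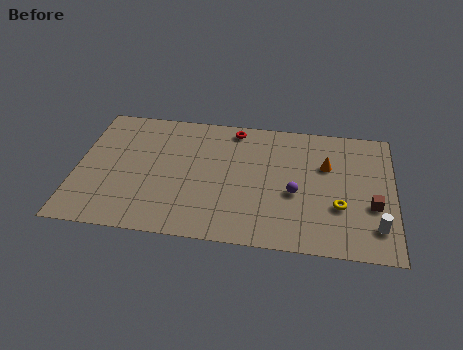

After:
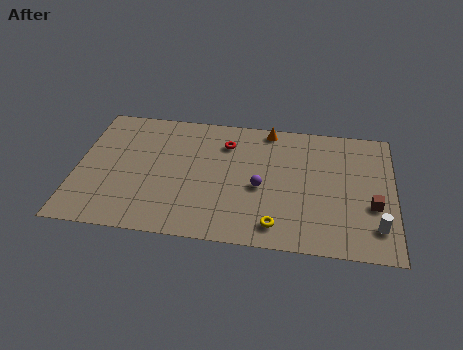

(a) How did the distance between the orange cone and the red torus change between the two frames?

-2.8

The distance was about 5.4 in the first image and 2.6 in the second, so they moved 2.8 units closer together.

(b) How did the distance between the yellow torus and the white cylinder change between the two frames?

+2.9

The distance was about 2.2 in the first image and 5.1 in the second, so they moved 2.9 units further apart.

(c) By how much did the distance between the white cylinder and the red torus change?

-0.4

They were about 9.9 units apart before and 9.5 after — 0.4 units closer together.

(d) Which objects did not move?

the white cylinder and the brown cube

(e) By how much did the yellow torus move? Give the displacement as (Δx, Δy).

(-3.2, -1.8)

The yellow torus was at about (13.7, 3.3) and moved to about (10.5, 1.5).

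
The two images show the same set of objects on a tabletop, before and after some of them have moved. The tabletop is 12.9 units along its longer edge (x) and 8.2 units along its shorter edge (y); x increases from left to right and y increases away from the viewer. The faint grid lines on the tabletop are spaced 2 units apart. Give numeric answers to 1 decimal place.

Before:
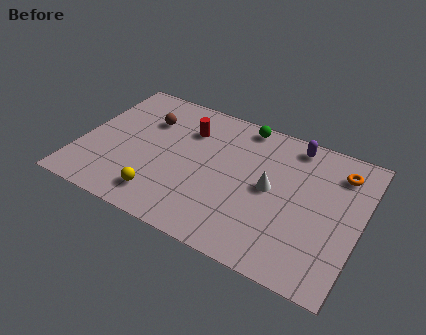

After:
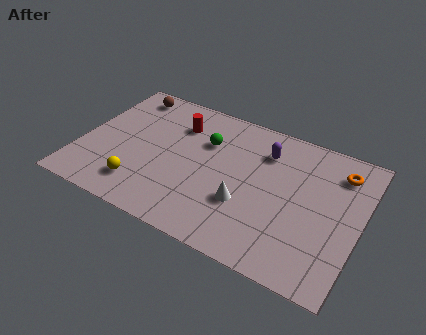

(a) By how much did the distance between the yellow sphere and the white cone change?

-0.6

They were about 5.4 units apart before and 4.8 after — 0.6 units closer together.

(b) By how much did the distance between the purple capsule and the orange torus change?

+1.1

The distance was about 2.3 in the first image and 3.4 in the second, so they moved 1.1 units further apart.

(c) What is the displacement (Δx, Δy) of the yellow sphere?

(-1.0, 0.2)

The yellow sphere started near (4.1, 1.5) and ended near (3.1, 1.7).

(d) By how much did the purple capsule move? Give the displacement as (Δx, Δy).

(-1.2, -1.0)

The purple capsule was at about (9.5, 7.2) and moved to about (8.3, 6.2).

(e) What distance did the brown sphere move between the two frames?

1.8

The brown sphere was near (2.8, 5.8) before and (1.6, 7.1) after, so it travelled √(1.2² + 1.3²) ≈ 1.8 units.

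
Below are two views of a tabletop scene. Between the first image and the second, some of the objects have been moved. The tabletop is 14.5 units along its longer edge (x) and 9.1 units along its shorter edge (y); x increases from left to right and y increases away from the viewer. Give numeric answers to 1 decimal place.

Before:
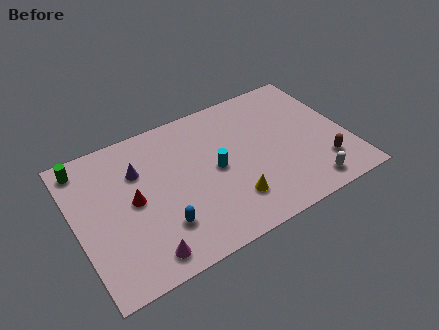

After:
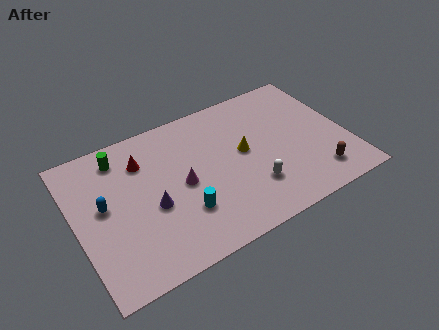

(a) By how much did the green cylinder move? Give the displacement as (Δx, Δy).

(1.9, -0.3)

The green cylinder was at about (0.8, 7.9) and moved to about (2.7, 7.6).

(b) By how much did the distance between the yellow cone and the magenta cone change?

-1.5

Before: roughly 4.9 units apart; after: 3.4. That's 1.5 units closer together.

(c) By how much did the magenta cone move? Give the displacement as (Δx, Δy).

(2.5, 3.2)

The magenta cone started near (3.1, 1.2) and ended near (5.6, 4.4).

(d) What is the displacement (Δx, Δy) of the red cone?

(0.8, 2.2)

From the two frames, the red cone sits at roughly (3.0, 4.6) before and (3.8, 6.8) after.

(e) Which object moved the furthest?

the magenta cone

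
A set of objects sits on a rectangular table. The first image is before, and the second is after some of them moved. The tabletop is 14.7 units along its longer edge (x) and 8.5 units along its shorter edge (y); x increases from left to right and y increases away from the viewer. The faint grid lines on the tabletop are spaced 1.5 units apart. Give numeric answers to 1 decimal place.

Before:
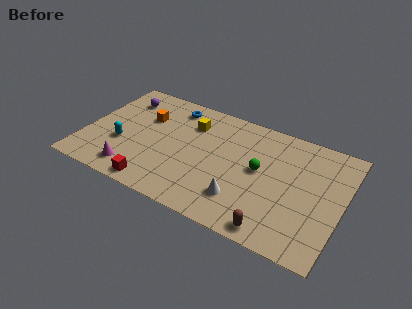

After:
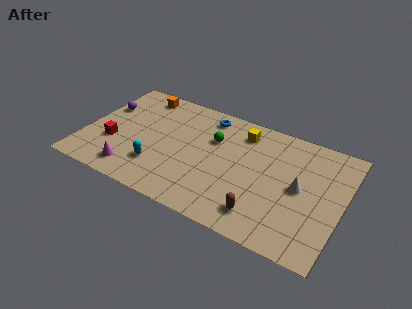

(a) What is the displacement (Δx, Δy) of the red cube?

(-2.8, 2.1)

From the two frames, the red cube sits at roughly (4.5, 0.9) before and (1.7, 3.0) after.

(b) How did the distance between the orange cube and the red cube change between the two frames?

-0.5

Before: roughly 5.0 units apart; after: 4.5. That's 0.5 units closer together.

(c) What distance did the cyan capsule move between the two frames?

2.3

From (2.2, 3.1) to (4.4, 2.3), the cyan capsule covered √(2.2² + 0.8²) ≈ 2.3 units.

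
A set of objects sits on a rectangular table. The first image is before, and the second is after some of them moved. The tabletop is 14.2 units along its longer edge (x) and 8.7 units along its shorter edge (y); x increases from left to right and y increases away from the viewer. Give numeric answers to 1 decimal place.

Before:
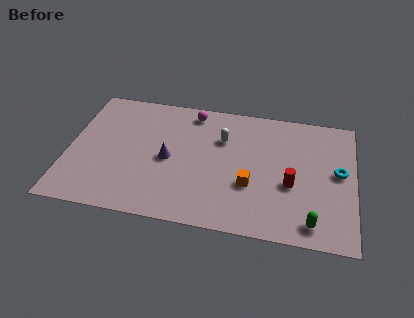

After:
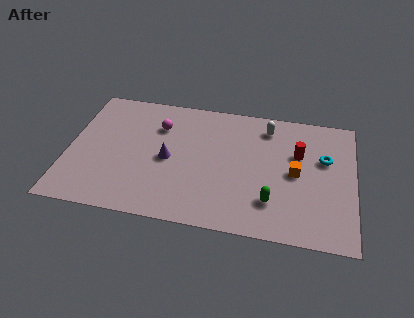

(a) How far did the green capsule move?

2.2

The green capsule was near (12.2, 1.2) before and (10.2, 2.2) after, so it travelled √(2.0² + 1.0²) ≈ 2.2 units.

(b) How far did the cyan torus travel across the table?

1.1

The cyan torus was near (13.4, 4.7) before and (12.7, 5.5) after, so it travelled √(0.7² + 0.8²) ≈ 1.1 units.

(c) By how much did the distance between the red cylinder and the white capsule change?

-2.0

The distance was about 4.3 in the first image and 2.3 in the second, so they moved 2.0 units closer together.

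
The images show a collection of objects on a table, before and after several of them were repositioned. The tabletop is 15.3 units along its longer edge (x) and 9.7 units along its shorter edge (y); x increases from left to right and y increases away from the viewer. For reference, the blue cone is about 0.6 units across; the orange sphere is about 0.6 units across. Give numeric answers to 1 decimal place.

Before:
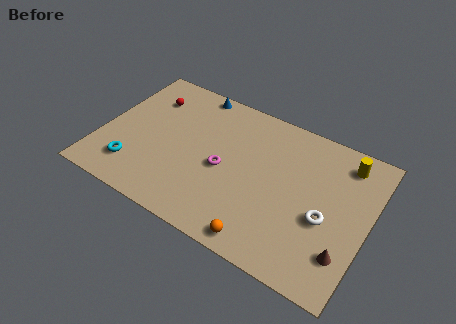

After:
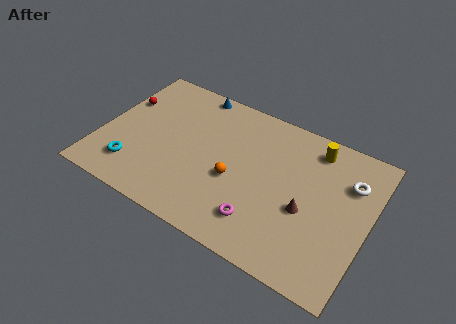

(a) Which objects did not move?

the cyan torus and the blue cone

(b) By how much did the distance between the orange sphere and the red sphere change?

-2.5

The distance was about 9.9 in the first image and 7.4 in the second, so they moved 2.5 units closer together.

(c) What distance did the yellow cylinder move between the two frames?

1.8

From (13.6, 8.1) to (11.8, 8.2), the yellow cylinder covered √(1.8² + 0.1²) ≈ 1.8 units.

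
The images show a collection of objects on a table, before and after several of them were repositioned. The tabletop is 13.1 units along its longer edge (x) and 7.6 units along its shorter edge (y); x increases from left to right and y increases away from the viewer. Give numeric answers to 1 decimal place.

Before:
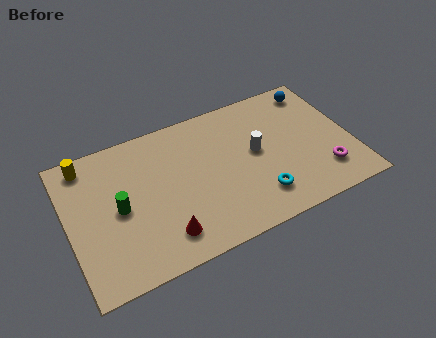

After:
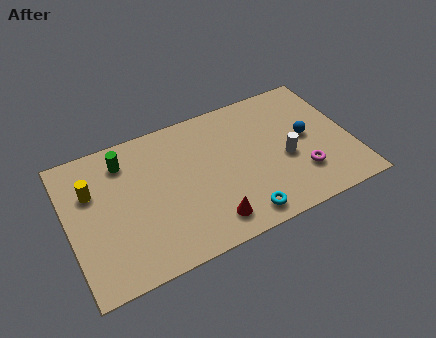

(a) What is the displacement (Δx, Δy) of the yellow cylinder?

(0.1, -1.5)

The yellow cylinder started near (1.1, 6.6) and ended near (1.2, 5.1).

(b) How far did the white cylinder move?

1.6

The white cylinder moved from about (8.7, 4.1) to (10.0, 3.2), a distance of √(1.3² + 0.9²) ≈ 1.6.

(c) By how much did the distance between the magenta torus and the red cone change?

-3.0

Before: roughly 7.5 units apart; after: 4.5. That's 3.0 units closer together.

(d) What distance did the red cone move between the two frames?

2.1

From (4.1, 1.5) to (6.2, 1.3), the red cone covered √(2.1² + 0.2²) ≈ 2.1 units.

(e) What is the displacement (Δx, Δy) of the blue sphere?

(-0.8, -2.5)

The blue sphere was at about (11.9, 6.5) and moved to about (11.1, 4.0).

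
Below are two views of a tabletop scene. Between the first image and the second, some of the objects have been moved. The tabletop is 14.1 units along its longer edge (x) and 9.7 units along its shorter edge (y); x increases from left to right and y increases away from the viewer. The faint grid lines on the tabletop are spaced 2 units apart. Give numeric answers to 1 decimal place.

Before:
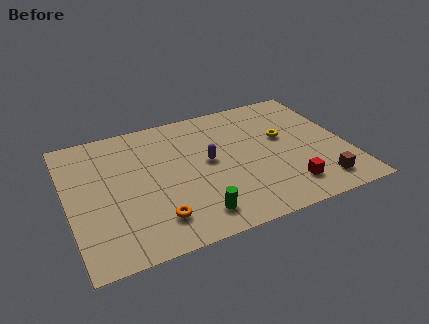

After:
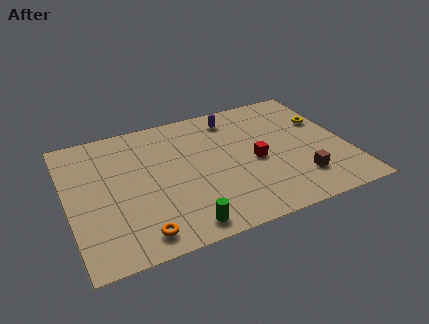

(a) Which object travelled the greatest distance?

the purple capsule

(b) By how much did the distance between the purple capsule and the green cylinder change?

+4.0

The distance was about 3.8 in the first image and 7.8 in the second, so they moved 4.0 units further apart.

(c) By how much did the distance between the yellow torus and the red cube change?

+0.4

Before: roughly 3.8 units apart; after: 4.2. That's 0.4 units further apart.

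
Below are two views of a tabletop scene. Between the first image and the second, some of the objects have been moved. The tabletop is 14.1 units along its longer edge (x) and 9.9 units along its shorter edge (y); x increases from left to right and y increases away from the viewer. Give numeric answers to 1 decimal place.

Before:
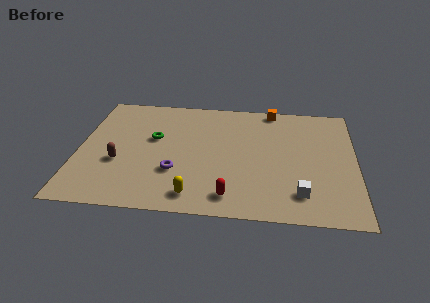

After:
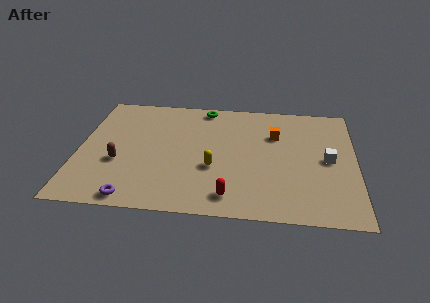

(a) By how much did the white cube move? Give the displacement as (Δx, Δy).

(1.4, 2.9)

From the two frames, the white cube sits at roughly (11.3, 2.0) before and (12.7, 4.9) after.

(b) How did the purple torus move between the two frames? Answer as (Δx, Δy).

(-2.0, -2.3)

The purple torus was at about (5.0, 3.2) and moved to about (3.0, 0.9).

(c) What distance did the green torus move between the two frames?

3.9

The green torus was near (3.8, 5.9) before and (6.3, 8.9) after, so it travelled √(2.5² + 3.0²) ≈ 3.9 units.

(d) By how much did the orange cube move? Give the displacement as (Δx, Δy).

(0.2, -2.3)

From the two frames, the orange cube sits at roughly (9.8, 9.1) before and (10.0, 6.8) after.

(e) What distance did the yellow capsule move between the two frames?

2.5

The yellow capsule moved from about (6.0, 1.4) to (6.9, 3.7), a distance of √(0.9² + 2.3²) ≈ 2.5.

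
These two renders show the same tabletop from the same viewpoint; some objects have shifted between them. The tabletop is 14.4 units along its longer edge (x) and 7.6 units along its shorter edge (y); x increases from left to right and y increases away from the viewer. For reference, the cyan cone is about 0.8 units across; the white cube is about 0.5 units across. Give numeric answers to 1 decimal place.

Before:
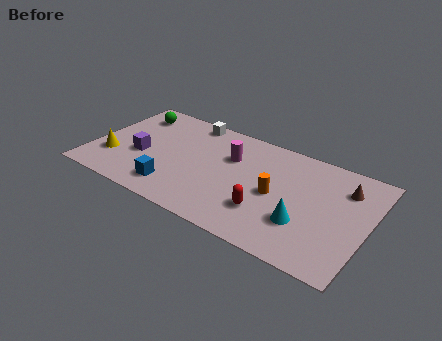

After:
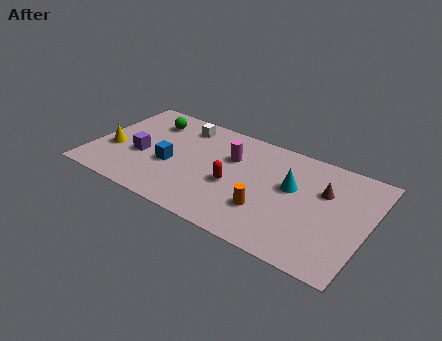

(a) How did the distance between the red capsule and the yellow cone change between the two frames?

-1.8

They were about 8.2 units apart before and 6.4 after — 1.8 units closer together.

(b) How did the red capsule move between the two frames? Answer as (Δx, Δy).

(-1.9, 1.0)

The red capsule was at about (9.4, 2.2) and moved to about (7.5, 3.2).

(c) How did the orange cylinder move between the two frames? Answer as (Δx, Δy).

(-0.3, -1.3)

The orange cylinder started near (9.7, 3.6) and ended near (9.4, 2.3).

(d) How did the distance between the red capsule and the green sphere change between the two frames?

-3.1

They were about 8.7 units apart before and 5.6 after — 3.1 units closer together.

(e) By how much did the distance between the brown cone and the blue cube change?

-1.4

The distance was about 9.4 in the first image and 8.0 in the second, so they moved 1.4 units closer together.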